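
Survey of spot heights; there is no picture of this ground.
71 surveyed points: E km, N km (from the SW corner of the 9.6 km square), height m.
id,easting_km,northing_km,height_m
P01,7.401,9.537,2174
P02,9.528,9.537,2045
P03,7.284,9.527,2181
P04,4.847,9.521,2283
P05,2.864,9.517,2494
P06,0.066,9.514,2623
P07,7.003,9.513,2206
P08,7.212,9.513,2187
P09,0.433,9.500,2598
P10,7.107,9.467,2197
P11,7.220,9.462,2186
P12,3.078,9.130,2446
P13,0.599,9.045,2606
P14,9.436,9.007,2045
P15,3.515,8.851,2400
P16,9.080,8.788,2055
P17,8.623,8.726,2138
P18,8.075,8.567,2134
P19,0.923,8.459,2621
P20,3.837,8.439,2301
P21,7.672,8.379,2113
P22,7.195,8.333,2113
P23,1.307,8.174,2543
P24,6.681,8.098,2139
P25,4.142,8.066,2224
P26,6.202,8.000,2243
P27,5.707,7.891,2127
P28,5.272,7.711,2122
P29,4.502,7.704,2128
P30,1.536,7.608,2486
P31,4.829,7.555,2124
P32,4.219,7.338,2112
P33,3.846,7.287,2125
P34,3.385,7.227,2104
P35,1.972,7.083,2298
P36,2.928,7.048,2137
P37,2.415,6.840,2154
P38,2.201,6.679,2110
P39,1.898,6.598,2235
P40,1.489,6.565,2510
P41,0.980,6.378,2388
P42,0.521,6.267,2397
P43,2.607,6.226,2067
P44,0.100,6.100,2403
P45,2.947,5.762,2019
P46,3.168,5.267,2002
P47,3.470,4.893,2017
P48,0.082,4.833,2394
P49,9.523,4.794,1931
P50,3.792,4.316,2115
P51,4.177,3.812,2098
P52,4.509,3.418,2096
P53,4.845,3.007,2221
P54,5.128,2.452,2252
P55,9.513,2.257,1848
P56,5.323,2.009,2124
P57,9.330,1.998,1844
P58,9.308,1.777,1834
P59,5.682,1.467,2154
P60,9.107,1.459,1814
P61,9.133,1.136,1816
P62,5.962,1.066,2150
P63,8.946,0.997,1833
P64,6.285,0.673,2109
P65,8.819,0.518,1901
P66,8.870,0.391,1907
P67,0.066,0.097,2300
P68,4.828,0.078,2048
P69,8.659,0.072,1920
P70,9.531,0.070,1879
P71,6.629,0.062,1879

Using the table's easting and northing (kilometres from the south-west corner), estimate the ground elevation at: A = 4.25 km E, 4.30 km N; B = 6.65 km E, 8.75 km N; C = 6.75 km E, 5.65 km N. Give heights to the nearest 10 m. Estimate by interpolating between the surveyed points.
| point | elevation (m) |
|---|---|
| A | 2100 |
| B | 2110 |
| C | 2160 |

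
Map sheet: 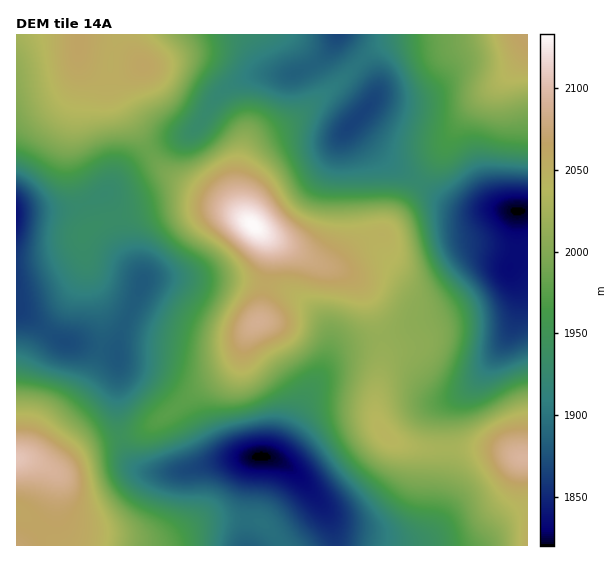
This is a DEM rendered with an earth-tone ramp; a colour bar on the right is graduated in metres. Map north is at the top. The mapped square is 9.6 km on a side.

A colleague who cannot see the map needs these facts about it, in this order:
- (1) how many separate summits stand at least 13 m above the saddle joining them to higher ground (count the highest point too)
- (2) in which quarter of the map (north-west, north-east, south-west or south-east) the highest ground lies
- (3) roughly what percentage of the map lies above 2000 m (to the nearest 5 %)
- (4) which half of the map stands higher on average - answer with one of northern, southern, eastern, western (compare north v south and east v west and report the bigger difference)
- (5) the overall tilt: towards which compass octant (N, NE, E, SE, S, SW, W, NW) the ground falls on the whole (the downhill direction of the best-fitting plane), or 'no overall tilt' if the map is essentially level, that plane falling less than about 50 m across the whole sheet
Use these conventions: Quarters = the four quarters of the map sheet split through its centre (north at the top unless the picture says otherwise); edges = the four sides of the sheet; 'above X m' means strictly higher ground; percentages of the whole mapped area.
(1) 7 summits rise at least 13 m above their surroundings.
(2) The highest point lies in the north-west quarter of the map.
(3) Roughly 35 % of the ground is higher than 2000 m.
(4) On average the western half of the map is the higher ground.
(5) On the whole the map has no overall tilt.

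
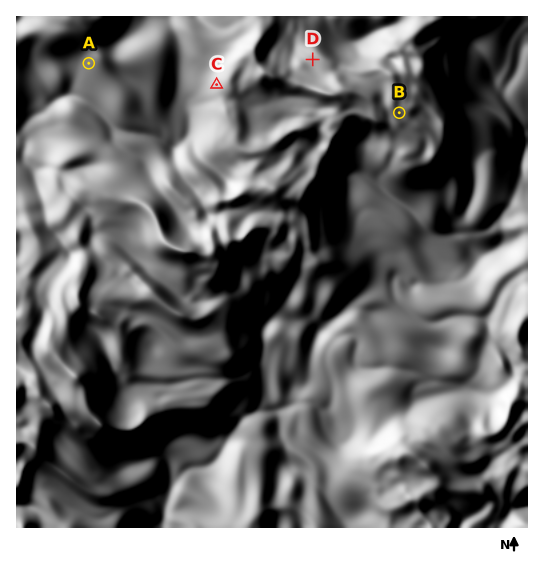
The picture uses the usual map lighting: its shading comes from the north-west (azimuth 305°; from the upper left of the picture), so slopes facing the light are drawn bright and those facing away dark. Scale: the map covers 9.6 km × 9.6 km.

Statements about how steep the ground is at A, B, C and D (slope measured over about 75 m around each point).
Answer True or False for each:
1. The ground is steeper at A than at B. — True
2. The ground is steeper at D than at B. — True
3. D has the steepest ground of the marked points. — False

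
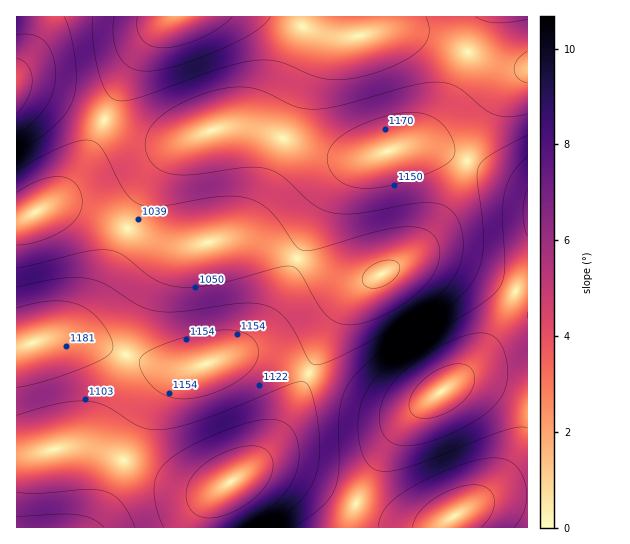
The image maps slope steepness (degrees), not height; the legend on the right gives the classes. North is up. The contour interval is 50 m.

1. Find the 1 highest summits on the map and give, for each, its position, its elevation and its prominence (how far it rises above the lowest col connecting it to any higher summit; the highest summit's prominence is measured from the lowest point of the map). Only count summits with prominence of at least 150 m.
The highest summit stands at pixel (442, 391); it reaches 1320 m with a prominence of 415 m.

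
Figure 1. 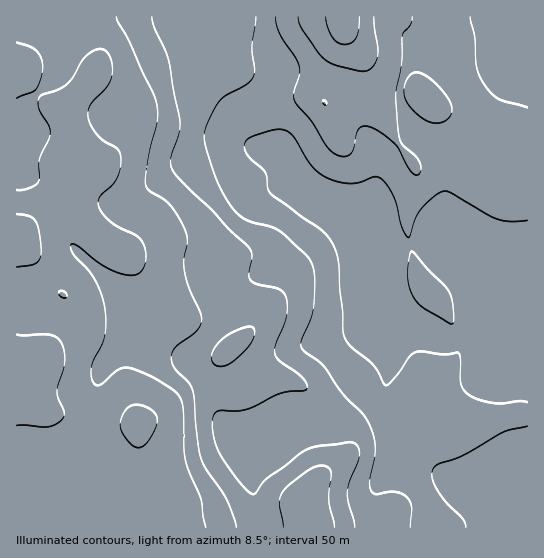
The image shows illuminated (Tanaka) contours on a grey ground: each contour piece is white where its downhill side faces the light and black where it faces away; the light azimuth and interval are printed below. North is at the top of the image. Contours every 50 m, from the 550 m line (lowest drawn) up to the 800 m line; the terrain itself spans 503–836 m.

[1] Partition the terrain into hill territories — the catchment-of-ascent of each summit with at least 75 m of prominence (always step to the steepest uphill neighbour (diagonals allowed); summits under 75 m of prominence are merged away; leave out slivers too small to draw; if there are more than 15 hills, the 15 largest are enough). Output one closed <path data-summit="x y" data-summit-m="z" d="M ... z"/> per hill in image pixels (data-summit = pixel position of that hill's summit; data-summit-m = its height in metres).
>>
<path data-summit="17 235" data-summit-m="836" d="M266 16l-250 1 0 510 246 1-1-10-9-31-1-34-4-11 12 10 16 0 11-7 23-21 14-1 10-4 29-28 20-7 4-4 1 13 9 25 0 32-4 15-16 25-1 37 152 1 1-470-17 19-28 46-32 32-6 31 0 24 7 17-7 6-20 8-31 7-24 1-11-23-21-15-23-12-10-13-17-35-13-8 1-12-4-25 8-36-9-21z"/><path data-summit="345 17" data-summit-m="719" d="M527 16l-260 0 1 22 12 32-8 36 4 25-1 12 13 8 17 35 10 13 23 12 21 15 11 23 39-4 36-12 7-6-7-17 0-24 6-31 32-32 28-46 17-20z"/><path data-summit="302 503" data-summit-m="736" d="M386 380l-4 4-20 7-29 28-10 4-14 1-23 21-11 7-12 1-15-8 3 8 1 34 11 41 112-1 1-37 16-25 4-15 0-32-9-25z"/>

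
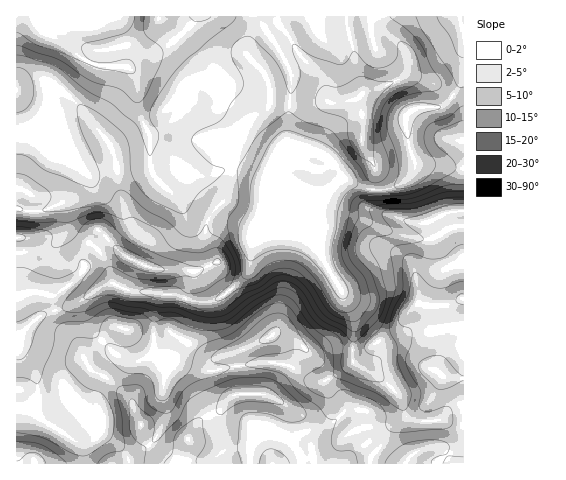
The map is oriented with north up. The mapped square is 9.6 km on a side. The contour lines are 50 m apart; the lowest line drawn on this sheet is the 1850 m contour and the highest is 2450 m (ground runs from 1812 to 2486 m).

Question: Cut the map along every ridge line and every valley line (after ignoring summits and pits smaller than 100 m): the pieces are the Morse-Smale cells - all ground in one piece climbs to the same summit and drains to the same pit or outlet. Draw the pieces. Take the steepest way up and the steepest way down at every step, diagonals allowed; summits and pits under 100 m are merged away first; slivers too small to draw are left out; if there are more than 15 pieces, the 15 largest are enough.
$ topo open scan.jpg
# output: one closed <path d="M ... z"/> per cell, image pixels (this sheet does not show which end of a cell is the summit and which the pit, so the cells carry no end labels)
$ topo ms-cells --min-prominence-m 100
<path d="M277 16l-261 1 1 447 447-1-1-165-17 7-21 0-7-2-9 9-7 15-5 5-33 18-31-2-13 5-8 0-22-16-9-4-7 0-10 7-27 12-20 6-8 0-39-26 13-26 8-22 1-12 25-10-10-16-2-14 4-14 15-17 7-18 2-11-2-28 2-6 16-18 14-8 8-11 17 4 45-3-7-7-4-17-25-26-10-19-7-7z"/><path d="M463 16l-186 1 3 9 7 7 14 23 18 19 5 8 4 14 5 5-45 3-17-4-8 11-14 8-16 18-2 6 2 14-2 25-7 18-15 17-4 14 2 14 10 16-25 10-1 12-8 22-13 24 2 3 37 25 8 0 20-6 27-12 10-7 7 0 9 4 22 16 8 0 13-5 31 2 33-18 5-5 7-15 9-9 7 2 21 0 18-7 0-41-12 1-7-7-17-29 18-9 18-3z"/><path d="M463 211l-17 2-18 9 17 29 10 8 9-3z"/>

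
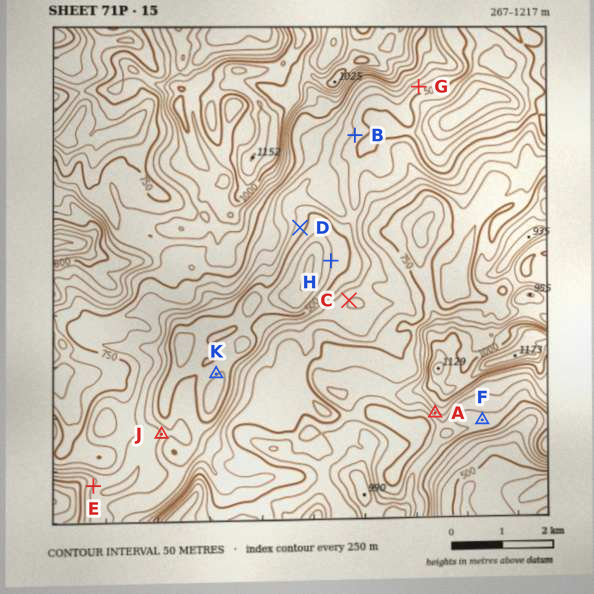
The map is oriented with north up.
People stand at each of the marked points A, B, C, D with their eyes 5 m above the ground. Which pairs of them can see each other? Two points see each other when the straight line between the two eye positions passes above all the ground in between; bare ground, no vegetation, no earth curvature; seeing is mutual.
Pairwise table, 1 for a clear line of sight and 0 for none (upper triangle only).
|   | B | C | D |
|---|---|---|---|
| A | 0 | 0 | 0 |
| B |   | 1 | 0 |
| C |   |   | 1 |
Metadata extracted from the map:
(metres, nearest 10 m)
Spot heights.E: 600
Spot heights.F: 780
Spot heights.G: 550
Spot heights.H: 450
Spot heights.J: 590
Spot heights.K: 460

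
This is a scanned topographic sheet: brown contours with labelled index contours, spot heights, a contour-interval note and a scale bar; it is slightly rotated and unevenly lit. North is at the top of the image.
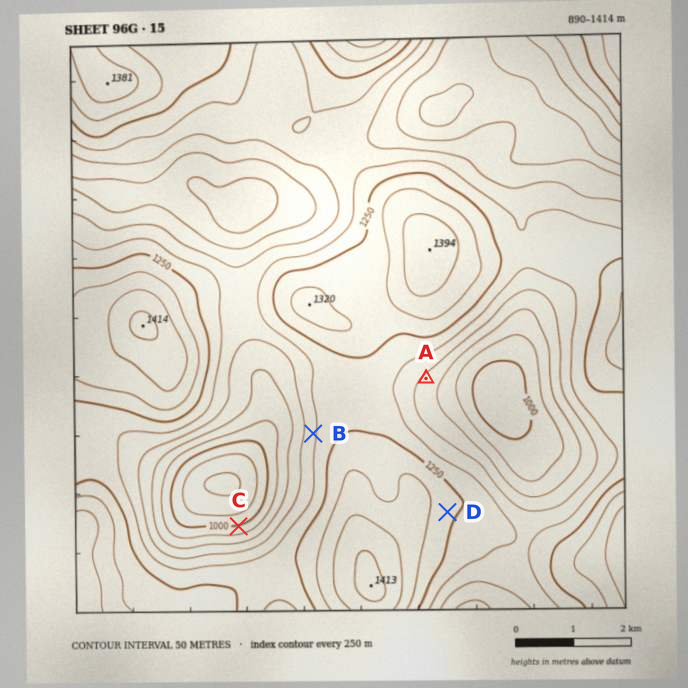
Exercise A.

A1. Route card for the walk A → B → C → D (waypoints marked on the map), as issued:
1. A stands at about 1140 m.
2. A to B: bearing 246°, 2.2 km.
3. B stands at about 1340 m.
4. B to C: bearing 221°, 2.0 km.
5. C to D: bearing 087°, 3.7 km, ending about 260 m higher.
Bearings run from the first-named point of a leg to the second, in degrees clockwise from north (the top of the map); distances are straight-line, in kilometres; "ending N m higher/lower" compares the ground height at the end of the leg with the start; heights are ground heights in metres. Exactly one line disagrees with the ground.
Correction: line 3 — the height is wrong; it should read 1190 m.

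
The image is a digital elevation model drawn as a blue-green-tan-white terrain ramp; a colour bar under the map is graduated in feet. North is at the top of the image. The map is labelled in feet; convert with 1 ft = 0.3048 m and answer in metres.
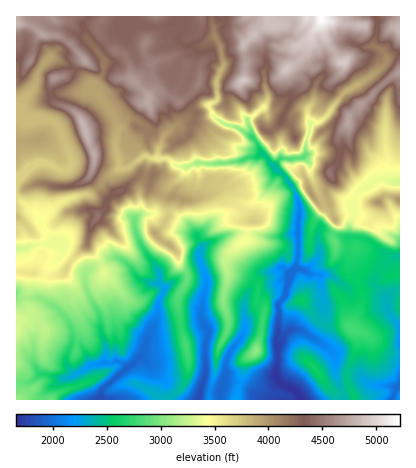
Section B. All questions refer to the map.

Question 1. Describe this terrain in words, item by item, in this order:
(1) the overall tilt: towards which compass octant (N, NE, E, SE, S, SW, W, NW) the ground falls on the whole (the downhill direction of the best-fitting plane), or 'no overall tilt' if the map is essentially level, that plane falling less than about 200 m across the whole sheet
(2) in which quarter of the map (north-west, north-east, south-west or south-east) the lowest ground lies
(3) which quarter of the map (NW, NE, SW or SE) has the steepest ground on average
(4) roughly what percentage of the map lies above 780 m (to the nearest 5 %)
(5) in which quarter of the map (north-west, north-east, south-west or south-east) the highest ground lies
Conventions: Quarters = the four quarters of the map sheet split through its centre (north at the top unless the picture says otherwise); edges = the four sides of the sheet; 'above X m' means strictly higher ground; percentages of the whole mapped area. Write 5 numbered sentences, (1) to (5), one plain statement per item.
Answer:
(1) On the whole the ground falls towards the south.
(2) The lowest point lies in the south-east quarter of the map.
(3) The north-east quarter is the steepest part of the map.
(4) About 75 % of the map lies above 780 m.
(5) The highest point lies in the north-east quarter of the map.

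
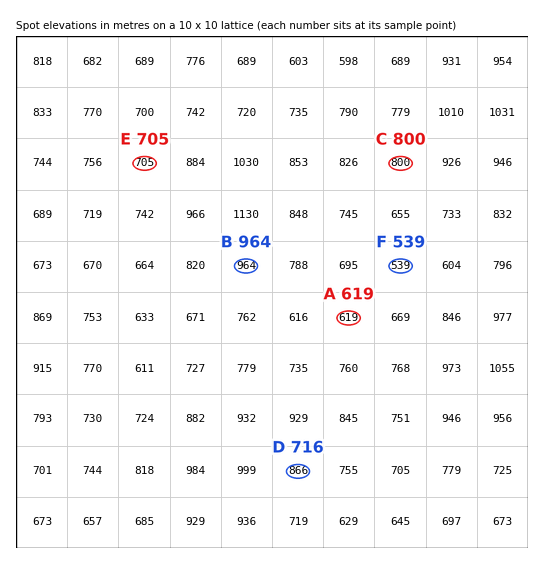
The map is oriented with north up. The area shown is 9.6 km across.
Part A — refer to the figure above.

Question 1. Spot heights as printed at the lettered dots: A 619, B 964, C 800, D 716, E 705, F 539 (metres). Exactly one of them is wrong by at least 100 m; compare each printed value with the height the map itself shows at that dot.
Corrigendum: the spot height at D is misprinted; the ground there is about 866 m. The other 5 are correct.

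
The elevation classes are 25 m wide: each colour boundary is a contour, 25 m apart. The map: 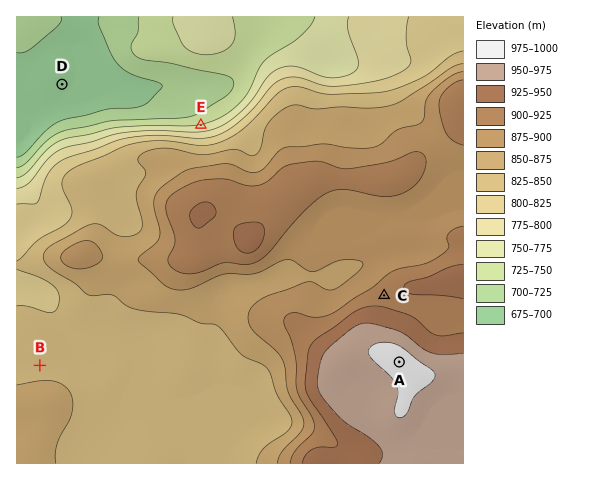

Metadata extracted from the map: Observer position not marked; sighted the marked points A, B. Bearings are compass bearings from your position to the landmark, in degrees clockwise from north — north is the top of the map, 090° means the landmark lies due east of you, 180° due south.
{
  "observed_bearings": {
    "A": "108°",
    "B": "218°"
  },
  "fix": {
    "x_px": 115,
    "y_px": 270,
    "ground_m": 865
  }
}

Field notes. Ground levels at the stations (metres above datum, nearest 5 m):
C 915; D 690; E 750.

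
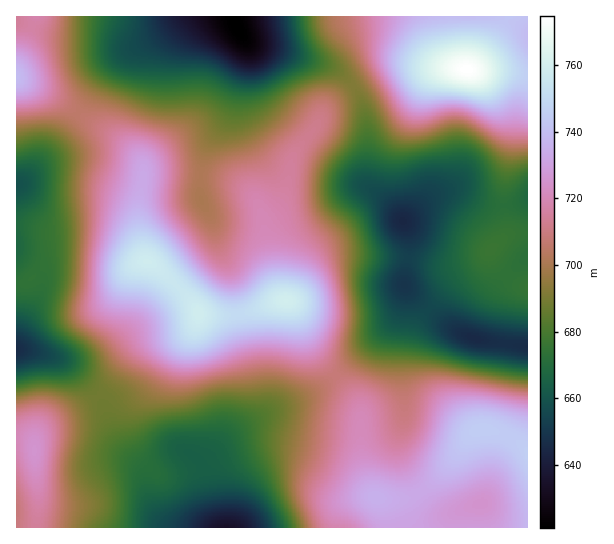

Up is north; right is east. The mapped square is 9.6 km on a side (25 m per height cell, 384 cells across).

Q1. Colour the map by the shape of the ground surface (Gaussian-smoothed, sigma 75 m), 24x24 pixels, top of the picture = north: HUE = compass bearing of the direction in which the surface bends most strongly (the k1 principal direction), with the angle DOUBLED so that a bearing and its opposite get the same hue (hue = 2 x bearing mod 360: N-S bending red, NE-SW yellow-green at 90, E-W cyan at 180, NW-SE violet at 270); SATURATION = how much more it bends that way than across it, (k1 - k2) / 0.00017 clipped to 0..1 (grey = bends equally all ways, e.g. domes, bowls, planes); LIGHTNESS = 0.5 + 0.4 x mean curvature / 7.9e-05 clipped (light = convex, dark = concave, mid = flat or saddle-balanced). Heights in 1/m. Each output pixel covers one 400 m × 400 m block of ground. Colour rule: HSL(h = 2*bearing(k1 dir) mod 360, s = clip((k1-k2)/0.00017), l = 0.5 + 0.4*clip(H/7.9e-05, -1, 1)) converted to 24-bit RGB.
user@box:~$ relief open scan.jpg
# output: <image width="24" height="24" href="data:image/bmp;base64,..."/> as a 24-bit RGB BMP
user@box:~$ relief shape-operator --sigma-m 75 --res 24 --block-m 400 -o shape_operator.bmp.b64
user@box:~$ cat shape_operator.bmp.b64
<image width="24" height="24" href="data:image/bmp;base64,Qk32BgAAAAAAADYAAAAoAAAAGAAAABgAAAABABgAAAAAAMAGAAATCwAAEwsAAAAAAAAAAAAAz5hl3dyMXlCZknKwlbyYUVCHdT9hn4tKhzs4VjpRL05NLi9HVDxlk9d85OKxdVWvfsKDdqJ5c5RrbIZaVHpQaXlfakpxl2Jh1c1wzu+iNWOie3OsvJ6deCyOp1akoYWxnGG/g2O9PUSkIj+MU6TPwu3WqLrJpI3Iu8fNjJTDonK+sV56gYdOR2M+PkNQkodm2OSj1vKXKENSVHRUqHpfbDeChrS5hXq4hGa2jWe/c0rCNVKrR9CxgMZ/jHhvj6Z5l76JY2Kdmzev1W6kvomWZmWHO1ZraJ52z+ay79u0ND5qR3Jug1FJf4BNTJ1AYURFe2ZXa1t1bVWOY3KmZLeXc45nh4Zqr7hqlb1QRGplPTJ7yHWk1pahr3evTnGna8GwudrK7NbQdk/EUjqYoFGas3xqfF80QkUjU34wRGpNSnNlWaKGdJKTf2+Gjoh9uLN9s792R3h0Hy1Lll5v0q2rvKLJiazRgrrS08Pp79znzErlgTGhi1yewm+m0l+upXSXU6BTPFZJS3Y9LoEsQmQ8WHpTeJF5trecx8etWlSbHydpWbafrtjJztvsxtb0mafwt4WB2Zq0/wTx8SOqiT9HeU86qTIx0HM/nopEPlhFS5lQTXlPQVY3RIgnJ540c8+GqcnKhU3KJkral+7stPbxseHularWbHDMXWcLOSEBLwYErwsA2i44pUxopkR21JuAvKyDUaiQSpJxWFNhXm9ZfMNVCPU7B/9qRau3aF3Adb/bhe7LY9efgmw5dkofRToRMycKOQwCKhkJWIoUeMZZeI3Hj3ng79nv7N/pkIPHdFKYV1Z3YY59p9mIZu9YAqYgCzcjNGQ4lqEscIgIMyQAMx0AMyMAMyYAQGmRPyfw2br2w9nkX8RkNnNIQGRVvrmE6dvTmn7gqnXxoXTaiZi7wOa7uuC1XsOmEU1aHURCnXE8mjwWOgoNbC8hlIJDmGtST7LDA2SYcGDT9bTU4IeGUn1oPIZuWtx40fXebZn/lFL/5q7629ny3+vs2unhepm+Hx2HJDJpfDt30ClknUi1jZG/m6TLio7Or4zBGT5mHCxGzFRv9tbVspjIY9XKov3OivS6IhVLLRU2v86WzeTc58zS5q6plzBKKBchGyIlMSJDqYR8fXmhi6eHcKqQcZmwrFtbRjaEECFUdK+h7ejd7t3t0fHroey8aj19KgYtO285V9Yeq7UswZMs7GI70TmBYlfQEC/pEUXHjYi6onCssKCbk6aDVYNbhphqVU+OFidVTbRVqdJ30N+lwuSvrJ96Wx5iNhVQq4ZklrdDjJo/jbhKv5yMybfNZZS4JBx/Rih1ell3oYWMoaiatY+ilICjf4y7iTakNDBtTbVLkstl0upwwuo+Z1Y3ShVGQyRJr65aqrt/maF4d+BjO8aUv4asyih2IxAhKjopS4lieZ+DoYJ8pZdqgKR3ZEFUfjCCdF6hgbqKi7F24s1x6tJQSE4xKBg/VkmIlceakrORtIx22vJ4HFodLCcXhwwrjy5iRY1yQIpdQnhCg0tL2JVCdaouFDYXMl1ZY5iEkLOIlnJ22cGQ5ty9VEysEiiKYJzGocS7qWecwHlr+dORYEApFh0dTSoyrINIY4k8PVo0RW45PixE8pM61K0ZLGxXFjksQ3wsZJk3WJtayurJ5NjTqVK+JkuCQq+rf3KbsVO3y5Wp9peU1lJzKVF8HSGB2UZSt4MoLWwhL1gsIRIb+MkH3Y1IeUxXJ2FgN9CPZNW7d+nFlOGxvHyv3VXCglipOoBvSm1qX2WEsniY65Gt8tPaT13MCgBS6jKU8q+hd7RTFREiPxo7pfaRgHnMabFmNezUM/ndXNrLf9Oua6aDbVZ2rF+gypW9ZHG2PGi+SEm1mWKpyp6p8ODbsEHVFgAzuyx9+9fH4VheHQ0mINxol/+mKFSl1uz1lOXxNNXoSeLXa7fBmlCeglCAdm6Dr56Shb25G4LiNx/ZmILOx8Da67/IwQCTKQAzqVxw8OXb+rP5s5f/zv32lurWE3C3x8bdq4WvRohNKnEjJikXUD0lcYFIVI1oi7aIm8aUHi1LIhIlgW8pbjwIcSgAXAQiSBuzveztzeDoycXy0tb52uHxta/pPGbi2FVOy1Y3npRfaGJLLy06SXY/TJ5ESIpEY6ovlX4nJwwaIxIQWTUVeRQM1rVAQqy0M9Hbf9CtlMOqisvGosHH0LG0yF2ZiUNsxk4a5dFcb6dlckqCUUx9X6Z1U51vX39glJNSbjM1QRZLTEN1U0WIp3e64erUYoOtUpl9QqxGdL9Nb51Bao46nmI3sx8toD1B"/>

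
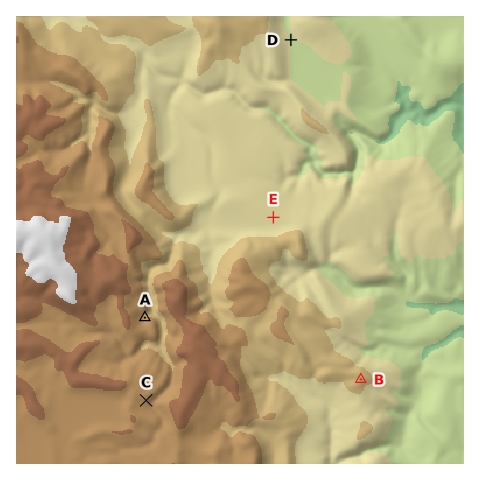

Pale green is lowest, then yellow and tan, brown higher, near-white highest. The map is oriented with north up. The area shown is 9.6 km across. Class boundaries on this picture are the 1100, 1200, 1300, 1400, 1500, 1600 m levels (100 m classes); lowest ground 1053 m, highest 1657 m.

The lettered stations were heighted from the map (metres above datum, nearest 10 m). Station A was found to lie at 1400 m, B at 1330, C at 1460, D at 1200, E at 1270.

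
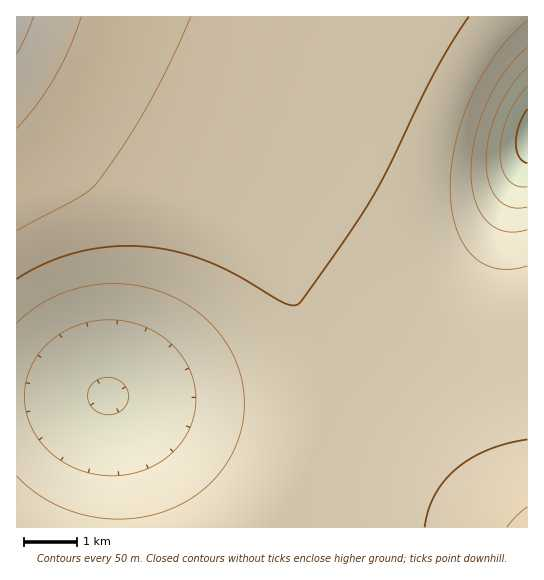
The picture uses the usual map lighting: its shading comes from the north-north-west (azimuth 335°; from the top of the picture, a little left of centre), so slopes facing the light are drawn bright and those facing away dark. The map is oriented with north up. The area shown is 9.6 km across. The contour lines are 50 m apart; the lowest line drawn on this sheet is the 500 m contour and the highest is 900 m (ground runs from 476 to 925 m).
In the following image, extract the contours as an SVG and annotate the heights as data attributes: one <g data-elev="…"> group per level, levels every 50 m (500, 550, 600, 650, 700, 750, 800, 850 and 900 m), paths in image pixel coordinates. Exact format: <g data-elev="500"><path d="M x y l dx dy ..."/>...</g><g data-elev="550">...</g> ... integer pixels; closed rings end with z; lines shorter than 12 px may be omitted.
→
<g data-elev="500"><path d="M527 163l-5-2-3-4-3-14 3-17 8-17"/></g><g data-elev="550"><path d="M527 187l-10-1-10-7-5-12-2-14 2-18 6-18 9-17 10-14"/></g><g data-elev="600"><path d="M103 414l-7-3-5-5-3-7 0-8 4-6 6-5 8-3 8 1 7 3 5 6 2 7 0 7-3 6-6 5-8 3z"/><path d="M527 207l-8 1-8-1-6-2-7-6-5-7-4-9-3-22 3-26 9-25 13-24 16-19"/></g><g data-elev="650"><path d="M103 475l-16-3-16-5-14-9-12-11-10-13-6-13-4-15 0-16 3-15 6-14 9-13 12-11 14-8 16-6 16-3 17 0 16 3 16 6 14 9 12 11 9 12 7 14 3 15 1 16-3 15-7 14-9 12-11 11-13 8-16 6-16 3z"/><path d="M527 230l-10 2-11 0-11-4-8-6-7-9-5-12-3-14-1-16 4-33 12-35 18-32 22-24"/></g><g data-elev="700"><path d="M17 323l14-13 16-10 18-8 18-5 19-3 20 0 19 2 19 5 18 8 16 10 15 12 12 14 10 16 7 16 5 18 1 18-1 19-5 17-7 18-10 14-12 14-15 12-16 9-17 7-19 4-20 2-20-1-19-3-18-6-18-9-16-10-14-14"/><path d="M527 266l-16 3-14-1-14-4-12-10-9-12-7-16-4-19-1-20 2-22 4-23 7-24 9-23 12-22 13-20 14-17 16-15"/></g><g data-elev="750"><path d="M527 439l-21 5-19 6-16 8-15 11-12 12-9 14-7 16-3 16"/><path d="M17 279l29-16 32-11 33-5 35 0 29 4 30 9 30 14 48 29 8 2 7-1 41-56 32-49 18-32 45-94 35-56"/></g><g data-elev="800"><path d="M527 507l-11 10-9 10"/><path d="M17 231l61-33 12-8 7-7 25-36 25-40 22-42 22-48"/></g><g data-elev="850"><path d="M17 128l20-23 17-27 15-29 12-32"/></g><g data-elev="900"><path d="M17 54l9-19 7-18"/></g>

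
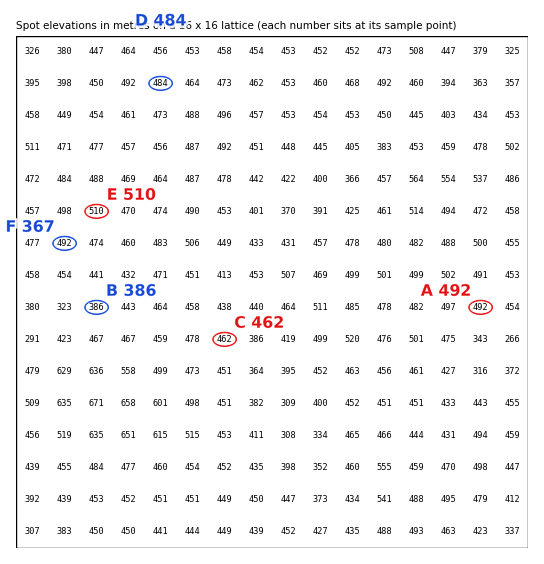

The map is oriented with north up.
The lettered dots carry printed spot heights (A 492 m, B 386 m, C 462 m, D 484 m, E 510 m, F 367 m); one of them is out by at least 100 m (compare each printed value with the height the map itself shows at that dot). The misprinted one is F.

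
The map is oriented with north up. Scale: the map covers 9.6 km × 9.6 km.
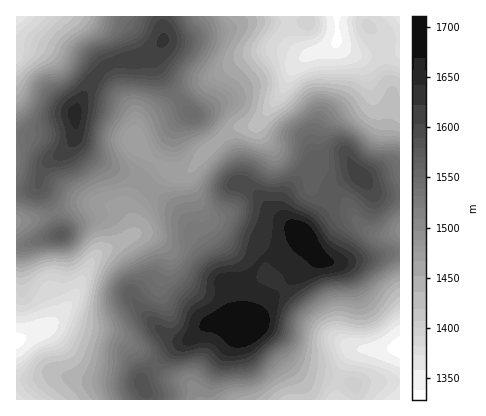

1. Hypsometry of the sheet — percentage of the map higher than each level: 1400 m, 86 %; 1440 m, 76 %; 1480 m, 63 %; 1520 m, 48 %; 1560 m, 31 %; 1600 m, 16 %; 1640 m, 7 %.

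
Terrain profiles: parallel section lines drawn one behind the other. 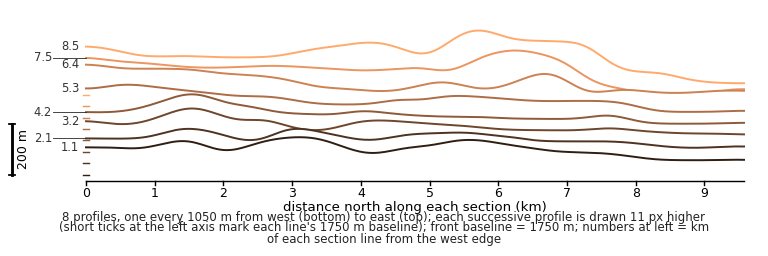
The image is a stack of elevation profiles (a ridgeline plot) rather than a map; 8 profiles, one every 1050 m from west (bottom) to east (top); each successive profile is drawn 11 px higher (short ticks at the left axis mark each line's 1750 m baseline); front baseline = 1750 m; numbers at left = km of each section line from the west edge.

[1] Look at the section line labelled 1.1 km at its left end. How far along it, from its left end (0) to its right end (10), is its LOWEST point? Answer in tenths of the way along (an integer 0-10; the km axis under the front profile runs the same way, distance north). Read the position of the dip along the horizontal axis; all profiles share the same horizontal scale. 9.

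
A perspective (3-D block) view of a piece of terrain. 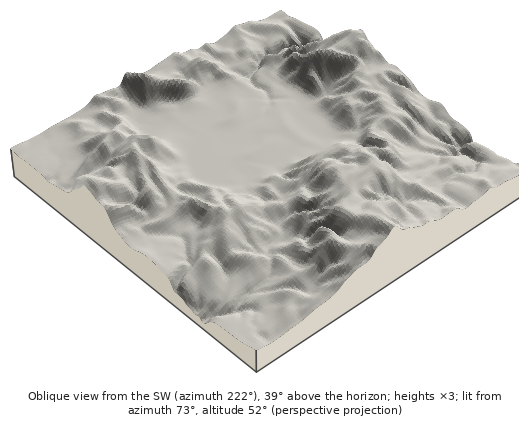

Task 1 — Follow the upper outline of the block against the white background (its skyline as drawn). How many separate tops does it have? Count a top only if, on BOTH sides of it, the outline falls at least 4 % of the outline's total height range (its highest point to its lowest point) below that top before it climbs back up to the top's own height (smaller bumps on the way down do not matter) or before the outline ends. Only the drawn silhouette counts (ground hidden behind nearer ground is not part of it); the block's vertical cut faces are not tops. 2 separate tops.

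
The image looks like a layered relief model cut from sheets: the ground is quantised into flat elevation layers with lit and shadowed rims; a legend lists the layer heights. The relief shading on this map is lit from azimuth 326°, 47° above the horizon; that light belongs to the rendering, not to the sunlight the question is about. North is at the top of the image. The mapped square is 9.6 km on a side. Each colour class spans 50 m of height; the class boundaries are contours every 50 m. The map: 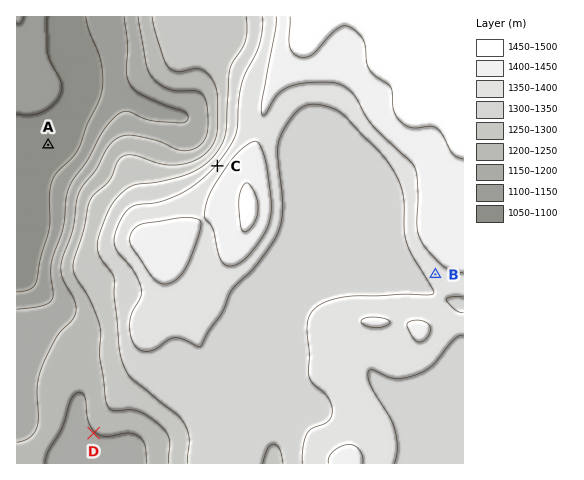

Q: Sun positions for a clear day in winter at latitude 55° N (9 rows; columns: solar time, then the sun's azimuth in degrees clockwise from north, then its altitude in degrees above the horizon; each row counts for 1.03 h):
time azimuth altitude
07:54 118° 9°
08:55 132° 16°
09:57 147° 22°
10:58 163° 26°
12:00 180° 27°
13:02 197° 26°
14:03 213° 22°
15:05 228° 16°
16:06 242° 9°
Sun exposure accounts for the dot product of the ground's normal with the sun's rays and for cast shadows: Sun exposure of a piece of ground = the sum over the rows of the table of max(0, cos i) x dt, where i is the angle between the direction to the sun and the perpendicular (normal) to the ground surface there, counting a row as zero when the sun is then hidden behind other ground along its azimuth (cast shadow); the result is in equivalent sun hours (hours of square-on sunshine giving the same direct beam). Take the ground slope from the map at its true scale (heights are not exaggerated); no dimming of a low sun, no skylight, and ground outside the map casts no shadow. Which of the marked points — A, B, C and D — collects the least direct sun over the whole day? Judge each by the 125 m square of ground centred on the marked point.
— C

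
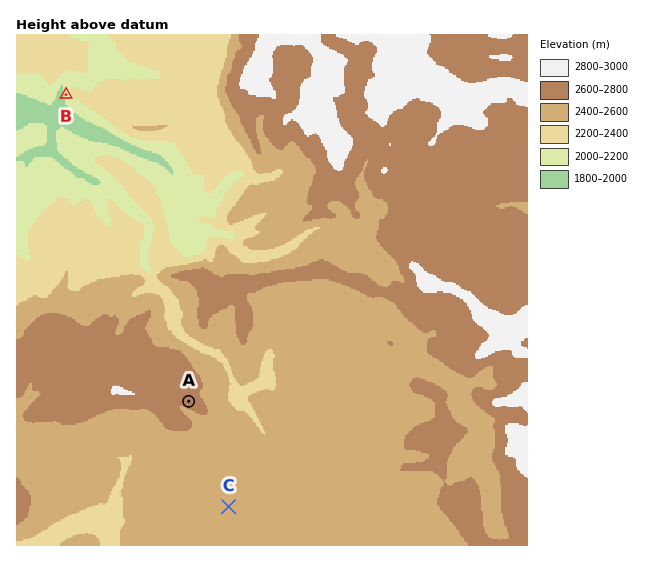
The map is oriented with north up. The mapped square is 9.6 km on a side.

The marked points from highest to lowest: A C B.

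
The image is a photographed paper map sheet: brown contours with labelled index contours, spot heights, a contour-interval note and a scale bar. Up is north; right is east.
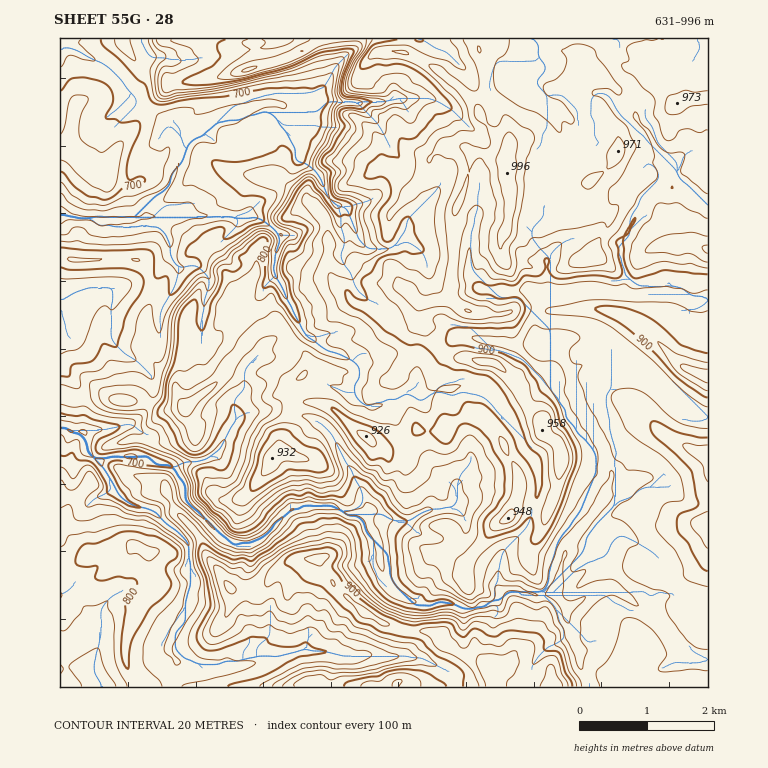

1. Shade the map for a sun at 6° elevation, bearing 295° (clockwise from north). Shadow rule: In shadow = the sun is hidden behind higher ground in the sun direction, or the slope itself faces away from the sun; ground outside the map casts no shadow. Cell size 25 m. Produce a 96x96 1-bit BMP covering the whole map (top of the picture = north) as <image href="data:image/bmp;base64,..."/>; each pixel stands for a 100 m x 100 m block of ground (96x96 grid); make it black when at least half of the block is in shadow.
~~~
<image width="96" height="96" href="data:image/bmp;base64,Qk2+BAAAAAAAAD4AAAAoAAAAYAAAAGAAAAABAAEAAAAAAIAEAAATCwAAEwsAAAIAAAAAAAAA////AAAAAAAAAAAAAAAAAAA/AAAAAAAAAAAAAAA+AAAAAAAAAAAAAAB+AAAAAAAAAAAAAAR8AAAAMAAAAAAAAAY8AAAAMAHwAAAAAAM4AAAAOAH4AAAAAAH4AAAAHAH4AAAAYABwAAAAHoD4GAAAcAAwAAAAH8ByGAAAMADwAAAAD+ByGAAAAADwAAAAD/ByGAAAAADgAAAAB/AyAAPhh8AAAAAAA/ABAA/xh8BMAAAAAfAAAB/gB+HmAAAAAPAAAH/AB/HgAAAAAHAAAH/AB4PgAAAAAfAAAP+AA4PgAAAAAfAAAf+AA4PwAAAAAHAAAP+AA8P4AAAAAGAAAH8AAcP8AAAAAAOeAD8AAfH8AAAAAAc/gB4AAP3+AAAAAA4/4BwAAHz/AAAAAAw/+AQAADz/AAAAABgf//wcABz/gAAAADAf//4OAAx/gAAYAHAP//8GAA5/wAAPwGAP//8AAA4/4AAHgOAH//4AAAY/8AAHAMAD//yAAAY/4AAGAIAB+fhAAAQ/4AAEAAAAwfJAAAAf4AAAEAcAAeIAAAAfwAAT+A+AAcAAOAAfgAAw+A+AAcAAODA/gACQAA/AAYAAODA/AAAAAAfAAAAAMAA/AAAQAAfAAAAAAAD+AAAAIAvgAAAAAAD8AAAA+B/gAAAAAAD4AAAAeB/gAAAAAABwAAAAAAfgAAAAAABAAAAAAAPwAAAAAAIAAAAAAAHwAAAAAAeAAAAAAADwDAAAAAcAAAAAAABwAAAAAAYAAAAAAABwAAAAAAQAAAAAAAAwAAAAAAAAAAAAAAAAAAAAAAAAAAAAAAAAAAAAAAAAAAAAAAAAAAAAAB+AAAAAAAAAEAAAwP/AAAAAAAgAMAAAD//AAAAAAAgAcAAAB/8AAAAAAAwAYAABAB4AAAAAAAwAYAAAAAwAAAAAAAwAwAAACAgAAAAAAAQEwAAAPg/gAAAAAIQHgAAAPt//gAAAAIAHgAAAPF+/8AAAAAAHgAAAOB8fs4AABgADgAAAGD+DcYAAAwADgAAAGD+AcAAAAwADgEAAGD+AcAAAAQADgEBgGD+A8AAAAAABgMBwGD6A8AAAAAAAAMBwGDwAeAAAAAAAQMBwABwAOAAAAAAAAcBwGB4APAAD/AAQAcAwHB4AHgAD/AAQAYAYHB4ADgAB/gAAA2AADB4ABwAB/wAAByAACB4BB4AA54AABgAAAB4BgYAA4YAAAAAAAB4AIEAA4YAAAAAAAB4APAAAcMAAAAAAAB4APgAAeEAAAAAAABwAHAAAeEAAAAAAABAAGAAAOAAAAAAAAAAAAAAAHAAAAAAAAAAAAAAADAAAAAAAAAAAAAAAAAAAAAAAAAAAAAAAAAf/4AAAAAAAAAAAAP///wAAAAAAAAgAAf///5/AAAAAAAAAAf///5/gAAAACAAAAP///4HAAAAAAAAAAAP//4CAAAAAAAAAAAA//8AAAAAAAAAAAAAH/8MAAAAAAAAAAAAAf+PgAAAAAAAAAAAAH+AAAQAAAAAAAAAAB/AAAAAAAAAAAAAAACAAAAAAAAA="/>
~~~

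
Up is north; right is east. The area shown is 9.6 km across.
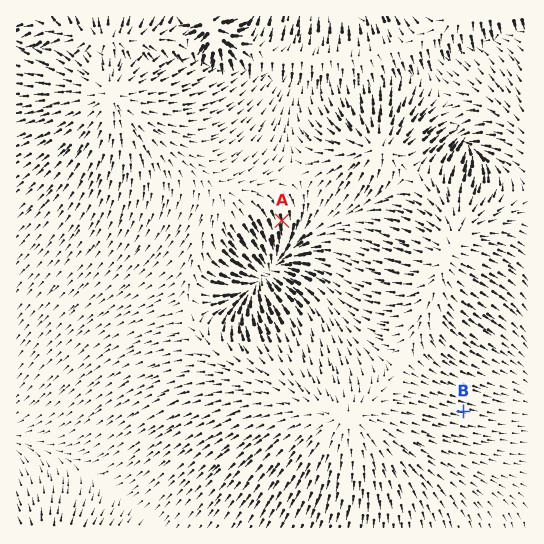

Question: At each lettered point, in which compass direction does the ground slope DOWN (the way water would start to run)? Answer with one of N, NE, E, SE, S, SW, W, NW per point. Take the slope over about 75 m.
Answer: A S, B E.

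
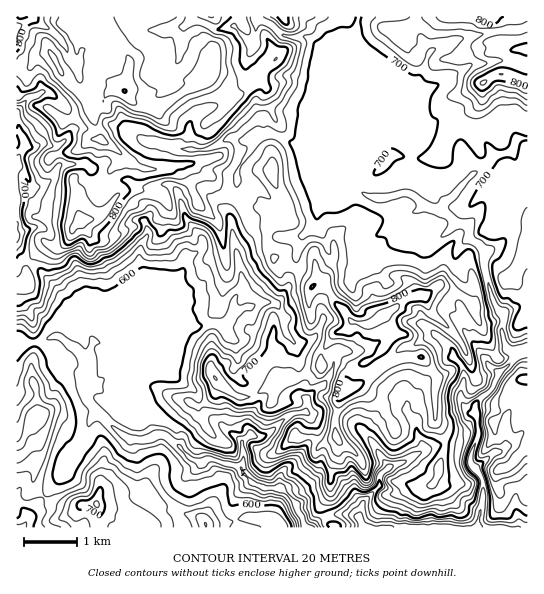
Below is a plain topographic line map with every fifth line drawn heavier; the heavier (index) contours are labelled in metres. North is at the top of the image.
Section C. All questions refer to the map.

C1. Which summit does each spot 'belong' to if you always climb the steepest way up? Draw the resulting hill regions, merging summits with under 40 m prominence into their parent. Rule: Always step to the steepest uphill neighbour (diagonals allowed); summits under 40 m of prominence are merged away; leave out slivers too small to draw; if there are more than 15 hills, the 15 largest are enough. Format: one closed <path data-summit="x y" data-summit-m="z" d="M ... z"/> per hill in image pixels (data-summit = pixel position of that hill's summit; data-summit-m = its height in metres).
<path data-summit="125 91" data-summit-m="901" d="M255 16l-239 1 0 325 7 2 14-1 21-7 16 11 6 6 5 13-2 15 4 10 0 8 12 16 27 22 19 3 12-5 6 0 14 9 16 16 10 3 8-4 14 5 10 1 6 4 10 14 12 5 16 0 1-11 3-6 17-16 8-12 3-25-6-7 2-12-6-4 2-14-4-8 0-12-4-18-10-12-1-13-5-11-6-4-15 0-7 4-18 4 2-13 8-9-2-18-12-56 10-20-2-24 19-33 7-3 12 0 23 10 15 0 10 15 8 4 11 0 9 7 16-21 5-16 17-5 6-22-6-3-43 0-9-4-6-15-2-31-19-15-25-3-15-12-12-4z"/><path data-summit="385 315" data-summit-m="827" d="M275 135l-17 1-21 35 2 24-10 20 12 56 2 18-8 9-2 13 18-4 7-4 17 1 9 14 1 13 10 12 4 18 0 12 4 8-2 14 6 4-2 12 6 7-2 21-9 16-17 16-3 6 0 10 16 16 9 24 8 1 5-7 15-6 20 0 5 2 5-14 17-18 0-10 10-8 13-4 22-14 17-5 8 0 12 1 11 6 6-16-4-29 17-17 7-15-11-9 0-6 5-4 15-6-7-18 3-16-11-13-8-28 0-21-8-10-8-5-2-13-12-1-10 11-15 9-19-7-6-4-5-14 9-6 6-1 9-7-10-9-5-3-8 0-23 6-13-4-12-12-2-12-5-4-4-3-11 0-8-4-10-15-15 0z"/><path data-summit="483 82" data-summit-m="823" d="M527 16l-168 0-14 57-10 24 2 3 9 4 43 0 6 3-6 22-17 5-5 16-16 21 1 10 13 14 13 4 31-6 18 14 14 2 16 15 11 2 1 12 8 5 8 10-1 14 5 23 6 15 9 10-3 15 3 12 6 9 7 2 11-4z"/><path data-summit="97 505" data-summit-m="724" d="M98 413l-9 9-2 12-8 11-3 10-11 16-29 35-13 21 158 1 0-5-6-13 10-20 2-13 14-14-12-6-12-13-14-9-6 0-12 5-16-1z"/><path data-summit="38 414" data-summit-m="695" d="M58 336l-21 7-21 0 1 185 7-2 16-25 25-30 11-16 3-10 8-11 2-12 8-9-10-14 0-8-4-10 2-15-5-13z"/><path data-summit="527 379" data-summit-m="708" d="M527 349l-8 3-8 11-12 10-7 16-17 17 4 29-8 20 0 8 12 18 0 22-6 19 1 6 50-1z"/><path data-summit="206 525" data-summit-m="681" d="M211 459l-9 4-15 14-2 13-10 20 7 18 57-1-7-18 1-8 18-20-12-14z"/><path data-summit="283 17" data-summit-m="814" d="M343 16l-86 0-1 2 14 6 15 12 22 1 19 14 3 3 2 31 4 11 10-23 4-23-5-13z"/>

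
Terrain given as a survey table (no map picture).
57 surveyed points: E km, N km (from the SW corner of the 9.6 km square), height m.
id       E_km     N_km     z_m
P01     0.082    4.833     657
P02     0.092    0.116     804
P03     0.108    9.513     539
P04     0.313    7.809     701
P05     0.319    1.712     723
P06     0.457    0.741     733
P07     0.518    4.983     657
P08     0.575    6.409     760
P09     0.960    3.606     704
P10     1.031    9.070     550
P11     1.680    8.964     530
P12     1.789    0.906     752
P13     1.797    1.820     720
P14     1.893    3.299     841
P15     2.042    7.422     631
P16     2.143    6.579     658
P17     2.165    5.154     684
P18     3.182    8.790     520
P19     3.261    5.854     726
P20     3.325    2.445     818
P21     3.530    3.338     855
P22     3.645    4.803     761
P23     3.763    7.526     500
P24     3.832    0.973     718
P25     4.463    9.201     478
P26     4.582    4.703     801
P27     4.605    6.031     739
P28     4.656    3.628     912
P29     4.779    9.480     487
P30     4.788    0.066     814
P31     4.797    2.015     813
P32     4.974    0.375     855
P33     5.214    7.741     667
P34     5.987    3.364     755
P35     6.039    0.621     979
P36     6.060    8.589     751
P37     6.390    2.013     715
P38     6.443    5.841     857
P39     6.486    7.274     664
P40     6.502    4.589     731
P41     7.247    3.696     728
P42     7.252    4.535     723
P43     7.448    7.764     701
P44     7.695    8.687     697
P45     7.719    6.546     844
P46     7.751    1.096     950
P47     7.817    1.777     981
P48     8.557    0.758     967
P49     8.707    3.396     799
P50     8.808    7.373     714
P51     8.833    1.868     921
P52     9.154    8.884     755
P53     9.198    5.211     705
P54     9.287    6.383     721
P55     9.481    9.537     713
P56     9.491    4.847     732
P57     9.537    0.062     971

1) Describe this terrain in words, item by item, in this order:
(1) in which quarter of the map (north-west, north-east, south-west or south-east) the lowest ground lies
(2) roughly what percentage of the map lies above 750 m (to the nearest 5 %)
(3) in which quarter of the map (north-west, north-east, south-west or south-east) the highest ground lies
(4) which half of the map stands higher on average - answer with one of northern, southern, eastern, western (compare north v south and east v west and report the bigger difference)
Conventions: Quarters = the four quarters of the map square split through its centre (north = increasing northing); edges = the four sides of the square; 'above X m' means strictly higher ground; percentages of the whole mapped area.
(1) Look to the north-west quarter for the lowest ground.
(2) Roughly 40 % of the ground is higher than 750 m.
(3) The highest point lies in the south-east quarter of the map.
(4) Taken as a whole, the southern half is higher than the northern.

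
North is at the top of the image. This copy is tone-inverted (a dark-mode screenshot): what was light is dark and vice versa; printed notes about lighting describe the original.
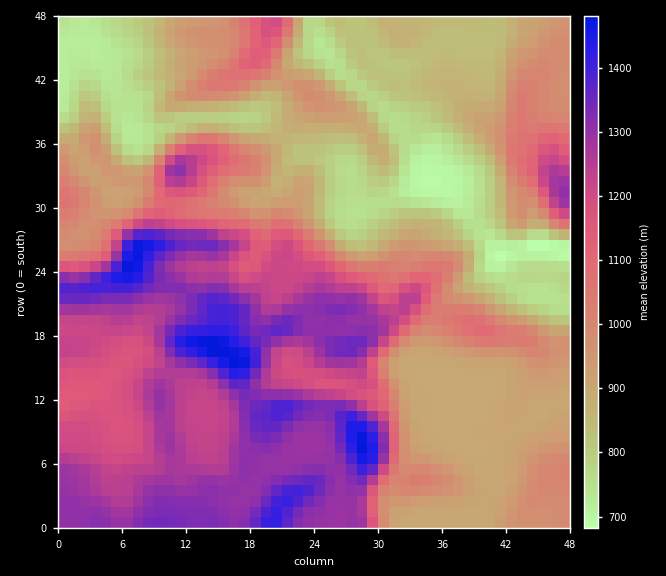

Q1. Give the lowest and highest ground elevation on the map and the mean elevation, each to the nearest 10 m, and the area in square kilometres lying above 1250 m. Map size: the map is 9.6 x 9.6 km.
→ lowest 670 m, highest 1490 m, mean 1040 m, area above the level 21.5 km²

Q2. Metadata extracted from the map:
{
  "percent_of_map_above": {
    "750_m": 94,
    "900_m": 70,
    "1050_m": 44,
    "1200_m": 32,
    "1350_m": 6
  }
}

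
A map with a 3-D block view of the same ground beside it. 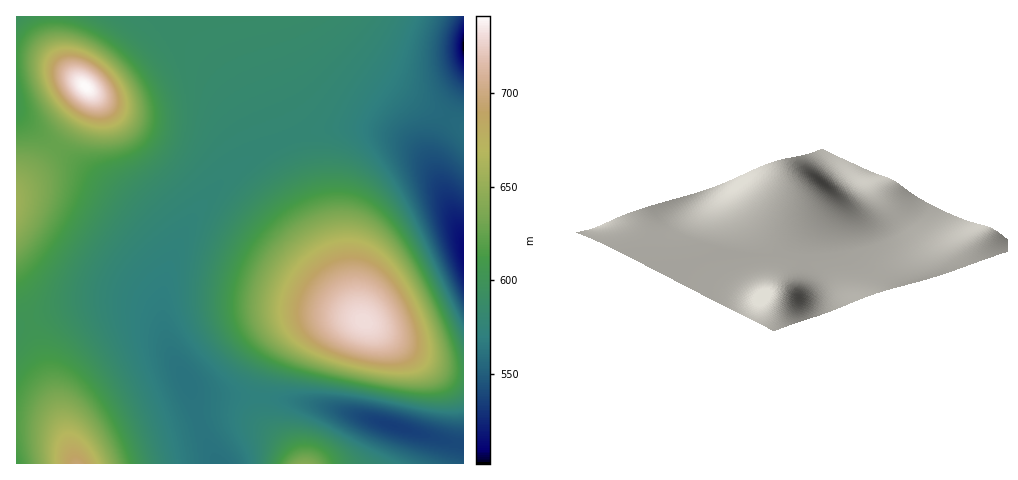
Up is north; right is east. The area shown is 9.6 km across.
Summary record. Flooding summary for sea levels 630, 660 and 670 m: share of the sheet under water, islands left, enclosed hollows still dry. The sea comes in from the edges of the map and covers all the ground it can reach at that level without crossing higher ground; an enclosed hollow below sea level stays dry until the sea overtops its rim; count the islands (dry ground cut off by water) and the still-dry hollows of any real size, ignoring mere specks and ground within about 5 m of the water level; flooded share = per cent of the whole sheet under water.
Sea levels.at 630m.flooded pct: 78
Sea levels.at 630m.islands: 2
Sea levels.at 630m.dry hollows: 0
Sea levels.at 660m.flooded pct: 88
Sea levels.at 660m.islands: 2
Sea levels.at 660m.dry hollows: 0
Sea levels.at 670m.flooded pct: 90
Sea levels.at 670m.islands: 2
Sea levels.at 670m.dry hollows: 0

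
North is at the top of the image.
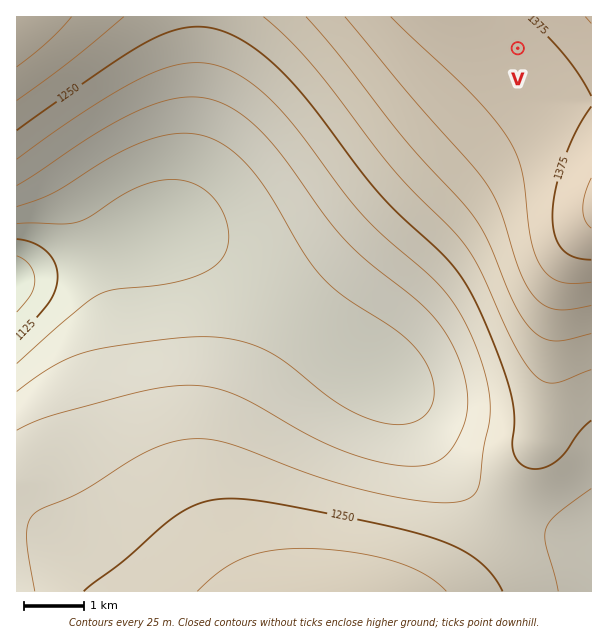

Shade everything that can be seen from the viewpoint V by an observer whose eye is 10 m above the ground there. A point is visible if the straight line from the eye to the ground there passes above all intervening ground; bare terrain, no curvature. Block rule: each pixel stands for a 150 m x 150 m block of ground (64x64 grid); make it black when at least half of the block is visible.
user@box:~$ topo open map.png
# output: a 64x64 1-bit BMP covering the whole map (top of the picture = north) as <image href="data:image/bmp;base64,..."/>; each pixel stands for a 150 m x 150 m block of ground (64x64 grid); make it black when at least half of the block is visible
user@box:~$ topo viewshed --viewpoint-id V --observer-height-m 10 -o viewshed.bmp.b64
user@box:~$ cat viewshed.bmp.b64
<image width="64" height="64" href="data:image/bmp;base64,Qk0+AgAAAAAAAD4AAAAoAAAAQAAAAEAAAAABAAEAAAAAAAACAAATCwAAEwsAAAIAAAAAAAAA////AAAAAAAH///////8AA////////wAD////////AAf///////4AD////////gAP///////8AB////////gAP///////8AA////////AAD///////wAAP//////8AAA///////AAAD//////gAAAP/////4AAAA//////AAAAD/////wAAAAP////8AAAAA/////gAAAAD////8AAAAAP////AAAAAA////4AAAAAD////AAAAAAP///wAAAAAA///+AAAAAAD///AAAAAAAP//wAAAAAAAf/wAAAAAAAAfwAAAAAAAAAAAAAAAAAAAAAAAAAAAAAAAAAAAAAAAAAAAAAAAAAAAAAAAAAAAAAAAAAAAAAAAAAAAAAAAAAAAAAAAAAAAAAAAAAAAAAAAAAAAAAAAAAAAAAAAAAAAAAAAAAAAAAAAYAAAAAAAAAD4AAAAAAAAAfwAAAAAAAAB/wAAAAAAAAH/AAAAAAAAAf+AAAAAAAAB/8AAAAAAAAH/wAAAAAAAAf/gAAAAAAAB//AAAAAAAAP/8AAAAAAAA//4AAAAAAAH//wAAAAAAA///AAAAAAAD//+AAAAAAAf//4AAAAAAD///wAAAAAAf///gAAAAAD///+AAAAAAP///8AAAAAB////wAAAAAP////gAAAAA////+AAAAAH////4AAAAA///w=="/>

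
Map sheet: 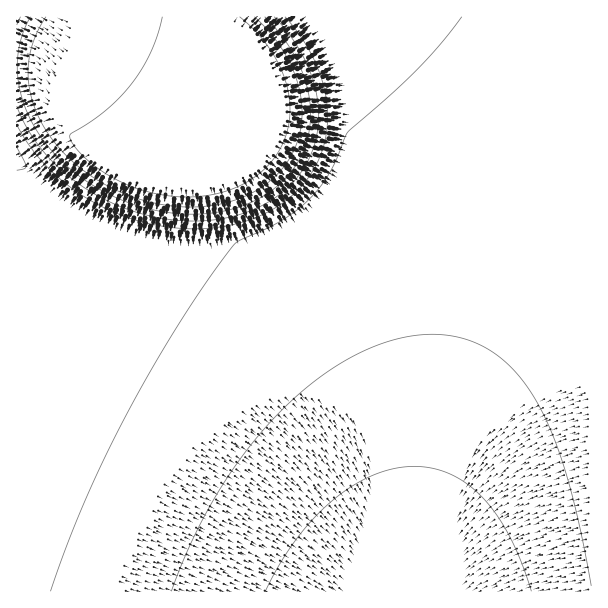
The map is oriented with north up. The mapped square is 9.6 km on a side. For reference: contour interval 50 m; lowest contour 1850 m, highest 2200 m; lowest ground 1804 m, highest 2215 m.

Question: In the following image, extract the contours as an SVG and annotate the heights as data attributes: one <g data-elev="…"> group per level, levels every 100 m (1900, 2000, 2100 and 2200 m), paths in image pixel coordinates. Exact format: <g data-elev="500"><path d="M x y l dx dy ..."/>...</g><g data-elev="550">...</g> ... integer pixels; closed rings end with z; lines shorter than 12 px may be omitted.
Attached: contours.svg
<g data-elev="1900"><path d="M171 591l22-52 26-49 30-43 35-39 36-31 37-23 20-9 18-5 18-4 18-2 15 1 15 3 13 4 14 7 24 19 20 25 17 34 15 41 14 53 13 65"/></g><g data-elev="2000"><path d="M17 125l18 28 24 25 30 21 33 16 34 10 36 4 33-3 32-9 26-14 21-20 15-24 8-27 0-30-8-30-14-28-20-27"/></g><g data-elev="2100"><path d="M30 17l-7 15-4 16-2 17 1 16 4 18 7 17 9 16 10 15 13 14 16 13 17 12 19 10 19 8 20 6 21 3 19 1 20-1 18-3 17-6 16-8 13-9 12-12 10-13 7-15 4-15 2-16-1-17-5-18-6-16-9-18-12-15-13-15"/></g><g data-elev="2200"><path d="M162 17l-4 18-7 16-8 17-11 15-24 25-16 13-21 13-1 3 5 10 11 12 16 12 16 9 32 12 18 4 20 1 18-1 16-4 17-6 13-7 12-9 9-11 8-12 6-14 3-16 0-14-3-17-5-14-7-15-9-14-12-14-14-12"/></g>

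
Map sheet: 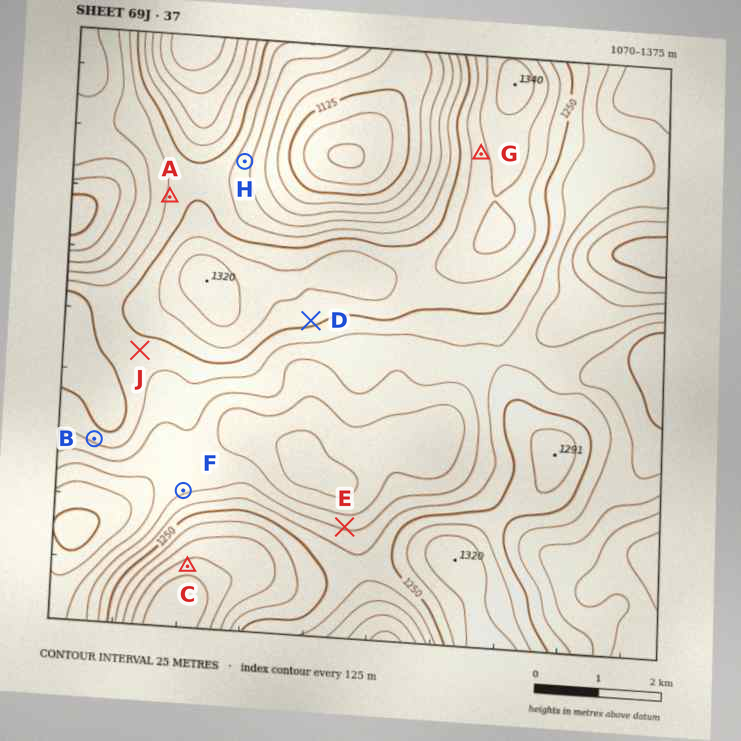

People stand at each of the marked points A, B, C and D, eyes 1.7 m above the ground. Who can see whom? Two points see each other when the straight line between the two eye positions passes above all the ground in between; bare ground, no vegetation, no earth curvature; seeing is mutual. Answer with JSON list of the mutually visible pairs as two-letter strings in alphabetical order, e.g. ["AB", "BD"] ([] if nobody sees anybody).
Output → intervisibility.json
["BC", "CD"]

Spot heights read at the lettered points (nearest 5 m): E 1195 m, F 1195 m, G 1290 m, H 1210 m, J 1240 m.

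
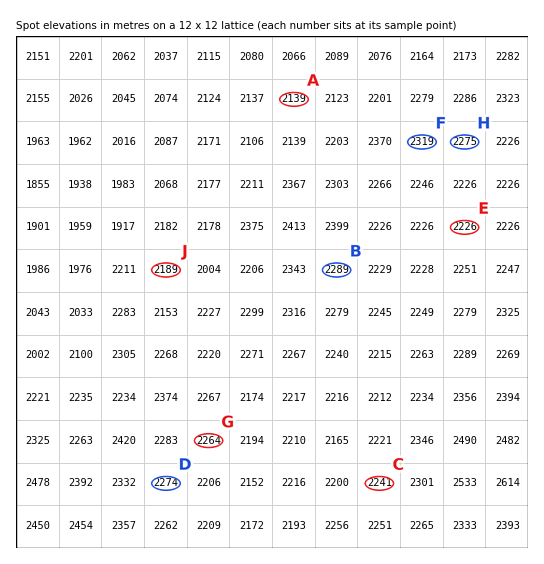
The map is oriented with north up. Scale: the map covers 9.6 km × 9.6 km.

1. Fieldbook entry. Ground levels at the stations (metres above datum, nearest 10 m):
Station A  2140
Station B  2290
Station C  2240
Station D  2270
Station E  2230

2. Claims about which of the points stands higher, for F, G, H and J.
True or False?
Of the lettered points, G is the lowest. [False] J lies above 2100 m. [True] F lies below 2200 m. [False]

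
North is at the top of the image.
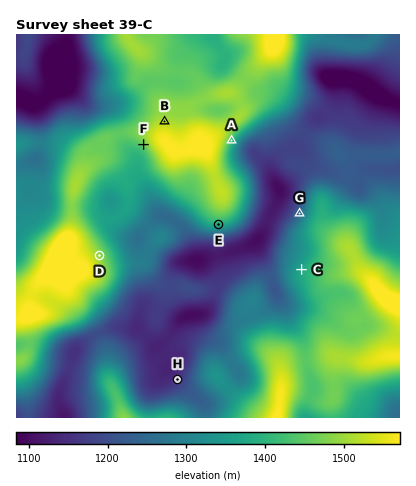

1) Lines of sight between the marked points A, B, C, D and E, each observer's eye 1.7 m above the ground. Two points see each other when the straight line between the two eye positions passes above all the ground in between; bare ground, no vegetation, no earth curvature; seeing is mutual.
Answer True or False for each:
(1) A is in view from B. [False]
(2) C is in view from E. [True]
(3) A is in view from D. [False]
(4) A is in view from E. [False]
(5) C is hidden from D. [False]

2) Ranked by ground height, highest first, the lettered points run F G H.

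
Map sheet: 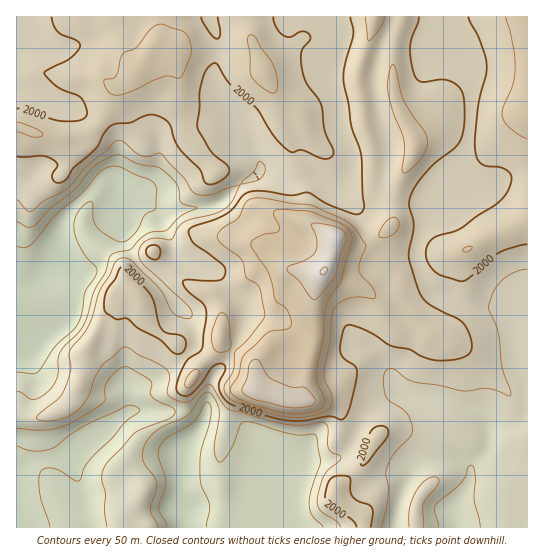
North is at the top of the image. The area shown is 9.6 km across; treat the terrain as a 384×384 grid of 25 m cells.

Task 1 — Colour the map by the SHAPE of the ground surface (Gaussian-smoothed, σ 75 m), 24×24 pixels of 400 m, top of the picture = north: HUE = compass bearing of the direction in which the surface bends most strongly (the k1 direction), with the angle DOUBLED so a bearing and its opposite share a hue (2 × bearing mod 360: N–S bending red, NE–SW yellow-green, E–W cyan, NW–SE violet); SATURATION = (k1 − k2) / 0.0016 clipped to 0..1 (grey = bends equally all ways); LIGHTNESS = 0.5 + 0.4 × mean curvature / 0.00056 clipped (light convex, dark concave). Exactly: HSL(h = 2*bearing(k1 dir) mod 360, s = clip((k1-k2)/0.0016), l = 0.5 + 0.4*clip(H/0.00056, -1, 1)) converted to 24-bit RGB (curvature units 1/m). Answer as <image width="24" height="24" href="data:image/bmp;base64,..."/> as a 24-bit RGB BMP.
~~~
<image width="24" height="24" href="data:image/bmp;base64,Qk32BgAAAAAAADYAAAAoAAAAGAAAABgAAAABABgAAAAAAMAGAAATCwAAEwsAAAAAAAAAAAAAc21+fYt6hZqHVUR+sLaPsbF1gthuQyNqTlZ3wbOKdH5/fn+AfXt/czJ7mFIsP99G3NSpEx5O5OaTTpN4TEJtgnV4kZd+eX2HbGqBiZiGeI6HVkZwiqRxyqKc0o19IzFdZVV9uceJZ3+BfH1/e3iAITJ18drggcSdoptphjquMcfV0m6KNm9qaICMmpqNgnh/aH+CiZyHeGmDUVabvaOdabdlypiIMiNsdlWSxs2fZ2h8d317eH96MlRmatZZ226crKFVhIdZM2xpzJ+HoG67SWR5kot9iXl7fX9hdIZQXHpfRXpwrnCp1qeUf3Q/LTlLQk+L18CgbH+DdnF9f3JpRFFjuqA0LXYu36WeX39gVm5xe41ehFpWXI58bWmNjoaCp3Y/saE+OmghK18sMGFHy46O65zXsD1cBywn5Lmdd1RFMRoMNykGIy4FE1gKbsFdZ76h1KzWW1+igHOKh5ecfZObUV97k5NxeJTb48j09dbyTZK+M5d1NFQjaUUe8FEMAl88ZgEAgAUAYL7x0OD71NP4b///WrKSRIRmlYRfjGOMen+RlIRud1BVZX2Aa52CY3SgQT5Y35KTw7WMQ09wWkqHQE21+tH64mn/AGrk2tP4xOLsgqC9z9ymgTKxonWbZHx+b1pne19SdmxShXVjdYyBc6GSa4WTekNWdkOOwKdl0Jl9dk6GTkdsU3dlHpdG/8zZASsyu9dP0c6bWFFf2rWCJGZtkW+elGSDYEdZiW9rj4Z/dpB6gJ6KbpeKcGN5Y3dmH3Btu57o8cXOoF6kWl6Sdpiko8+/JxZh+ODQCIaC4pmefmabtph01sZkNDpZhU9lm2+JbpqhkaKlmqqwjqGgbG6Famd8f3t3WHZcCygc+5aLp26IbH2afc2cV4+YLxhM9vbVGy9PmZRCmEI/rpln2dJpMCtRfmCFkriecomdiK6sjYmZlYuSfGCEeG1+goCSiXySRFt4HnO74b64iLukg8irKQwgOpM/nOB9WSpWgEZXlqRxsqOA0o5IN0FcYa2PfqioeqaKd2Fefl1Oj4lUbGBzeH2BcYFgbYOEcImXDDo/9MjEqOOwRQorZbvZitXUlkZzqkuVS4d6qo92hXev79rJJZW0a5mwgWJsk4Bsfk1ojoVsnZ9rV21kbHZsiJ9tVnx0cUVfP4FaSP2K6wCqtu+oNF6Jbk09Zk1AWHtNeLanjsG1W3Oj9dHFL3OES0phg5VoVkx7jmubs4SnsqCQYW1yWWRUu61iMGRXXkiIoNuvNHM8E1pX99nU1CLwpJPNoavRiazLkJuyfFlVZFRJt+Kq09T4UCG6wp+IQnSAW5ydcpmx0ZrJu4DJim2m1LCRPYZOG3RguK12bl1tR3RdX2YpIYMaNd8Sn0Xf1Wehp4dalbrj1ev2gO3KhwsvUC1a3MesbkydY3Z1ZXRdZoBZj2mQu428poCv5YGnE38tMI5AZmZ/b350WVt0mERbzXkfBDIBBeAfoebhimkpfl8aSCMYbEdOjYVpt55VdXxKbXN3e4B5c35yZHdohZZoWHtdrHa59tXbDzokNUIobU4tRjokU5NOksSj5NnsHq2FSVAdeUw9lKJhgnFoWG15q6B7YEep0pt2Q25meYJ9gnZ3dnptcYNdlnpmSYdZyrCN66/iHD+BjaHDV4rIkLuwibmdhp5oiVx4Z0Zxj6FyiH1phKCRWVCBsb56KjNa8NbJTG6YXX96gXCJh216jId2qb/ZmrLZjne1yImofTedb7OQW1iMe696ho51jYF6dVt7d1B8mrKMgqeLa4uJYj10rdCRQiVZuOOlpGipbXiQWFV/mnSJmIp/oXlPa0c+altLgVJWuIeNaYVxYmt4lKJ6a5V7gGd0bEZia5Bkf69+k62ab2GDU0J8xc9jQIDFeLt+jW6HjnqLTFJ5i4GeraGvfmlbgmRqjWyBZ4SNtJKfpoSXYXl/nLB7X4GAc094jWOVkLOUebaQgWhweVt7fUqlMJe+vuKRS2h9inOCkXiFXGJ8ZXt8qJl+en+aeomegIWjfYemkmiTtZeniHeds7WLWGp+Sk2AhY+essqsemyWemF6bGx9SV6wy4UuyuCHUEVvd3ptgXZycm98YF9uoKl7cX1xf25lb3daYnFbiJFyYn+Rto2hnLOneXaqRUeAm455lsOJgFJ9hXOFgYOHOVhw4p15g9FDSUZxe3x+f3x+dGp6bmt+l6N+d3N9jHWKj4eQb3mHepRtW3dlnaNdk6Nee0tkX1J0eK9oo4dXb15yhYN7goN6Qz5q58ajNJOqWqCzb3Z/fXiAdWiCdnuKmJ2E"/>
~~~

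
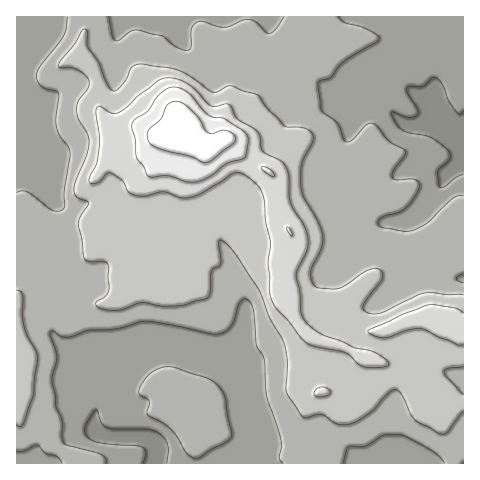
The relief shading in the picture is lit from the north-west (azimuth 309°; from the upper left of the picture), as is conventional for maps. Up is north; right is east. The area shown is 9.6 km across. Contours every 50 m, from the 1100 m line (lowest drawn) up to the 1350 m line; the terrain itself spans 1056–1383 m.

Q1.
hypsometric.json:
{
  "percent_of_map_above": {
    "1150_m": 72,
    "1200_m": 35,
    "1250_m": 11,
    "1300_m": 4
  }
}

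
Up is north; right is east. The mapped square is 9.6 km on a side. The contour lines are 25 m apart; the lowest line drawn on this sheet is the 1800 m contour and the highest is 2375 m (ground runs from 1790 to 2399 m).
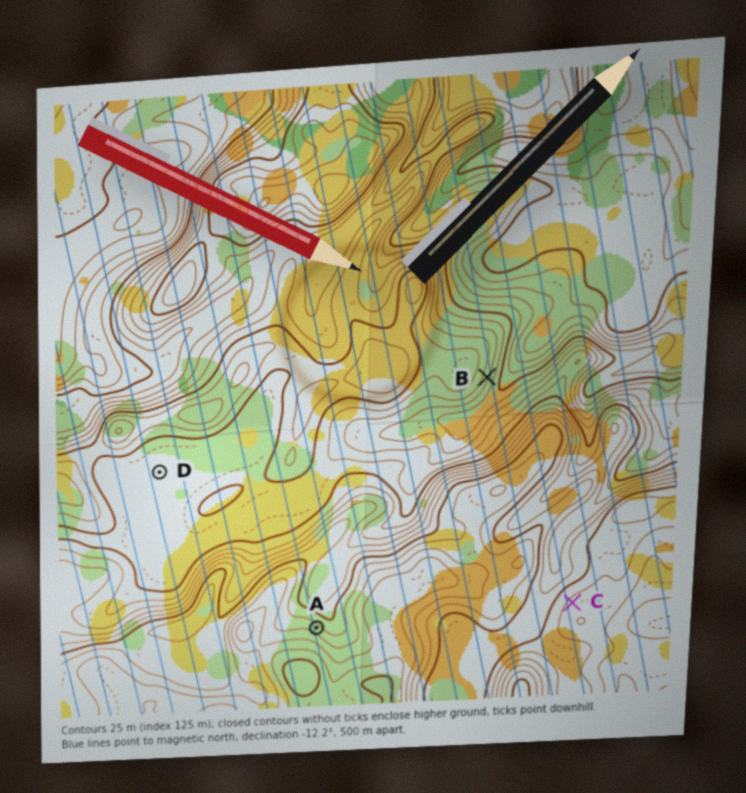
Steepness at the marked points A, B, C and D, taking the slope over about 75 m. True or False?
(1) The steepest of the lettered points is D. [False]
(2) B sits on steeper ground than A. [True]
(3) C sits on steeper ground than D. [True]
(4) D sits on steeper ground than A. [False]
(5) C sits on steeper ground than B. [False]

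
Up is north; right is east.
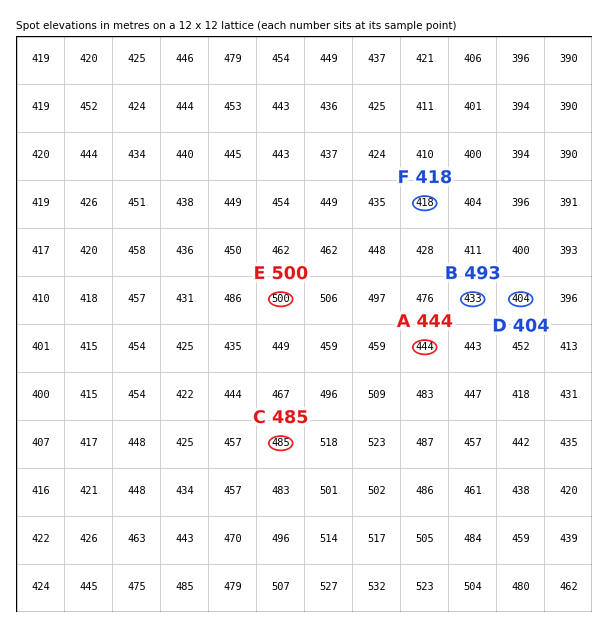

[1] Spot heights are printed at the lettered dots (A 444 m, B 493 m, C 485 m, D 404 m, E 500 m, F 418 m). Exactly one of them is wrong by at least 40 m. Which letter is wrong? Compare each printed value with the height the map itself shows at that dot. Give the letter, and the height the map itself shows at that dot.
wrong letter B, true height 433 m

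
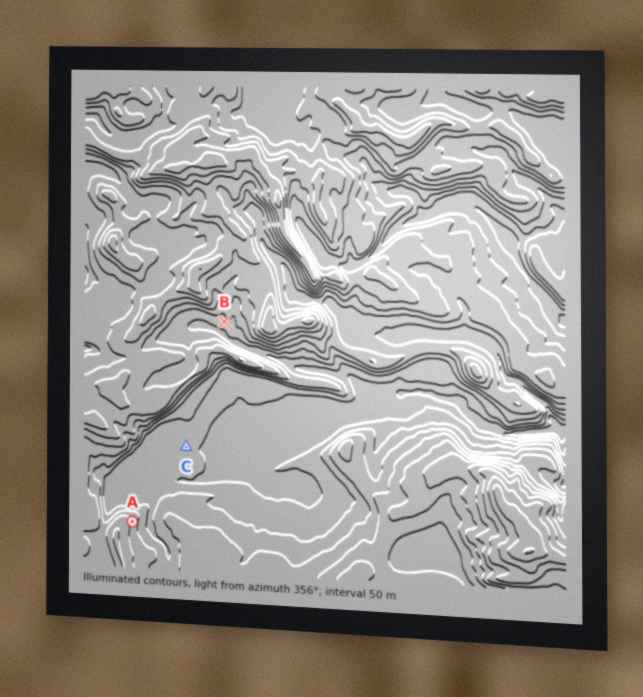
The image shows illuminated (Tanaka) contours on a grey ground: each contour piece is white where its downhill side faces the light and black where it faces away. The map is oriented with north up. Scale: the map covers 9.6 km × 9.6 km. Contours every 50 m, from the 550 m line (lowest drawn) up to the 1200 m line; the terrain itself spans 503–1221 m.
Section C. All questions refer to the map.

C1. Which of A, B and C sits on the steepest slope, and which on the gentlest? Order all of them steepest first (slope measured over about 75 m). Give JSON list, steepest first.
["A", "B", "C"]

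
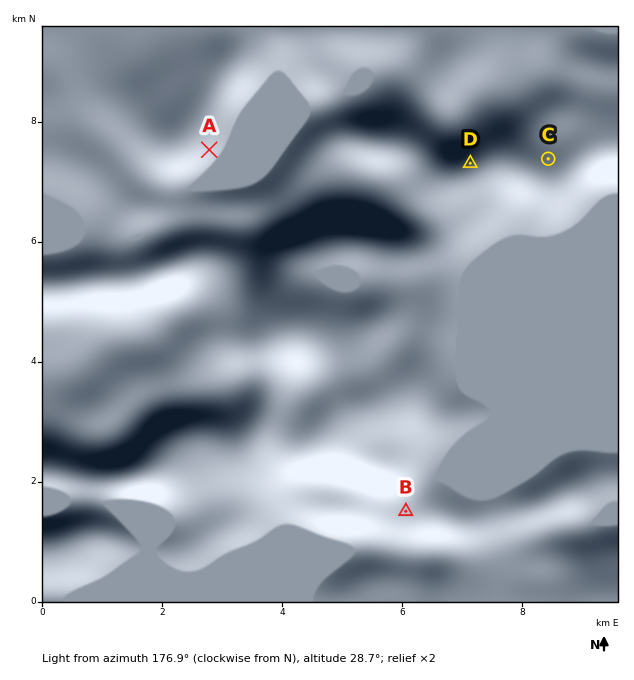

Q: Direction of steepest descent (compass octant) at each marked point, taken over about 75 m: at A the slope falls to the SE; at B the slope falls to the SW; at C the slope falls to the N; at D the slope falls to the NW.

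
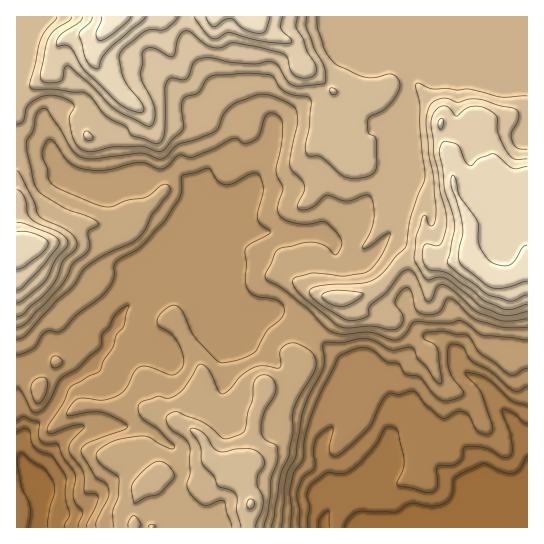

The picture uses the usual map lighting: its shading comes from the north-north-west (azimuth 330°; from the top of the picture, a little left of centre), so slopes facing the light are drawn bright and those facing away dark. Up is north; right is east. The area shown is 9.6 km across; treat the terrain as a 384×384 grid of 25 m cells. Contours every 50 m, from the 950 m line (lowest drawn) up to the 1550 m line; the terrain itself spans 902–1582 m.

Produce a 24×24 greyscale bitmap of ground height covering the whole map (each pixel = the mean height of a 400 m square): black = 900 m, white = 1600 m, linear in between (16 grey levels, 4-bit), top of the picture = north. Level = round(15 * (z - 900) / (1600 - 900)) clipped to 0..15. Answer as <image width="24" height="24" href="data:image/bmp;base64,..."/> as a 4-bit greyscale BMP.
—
<image width="24" height="24" href="data:image/bmp;base64,Qk2WAQAAAAAAAHYAAAAoAAAAGAAAABgAAAABAAQAAAAAACABAAATCwAAEwsAABAAAAAAAAAAAAAAABEREQAiIiIAMzMzAERERABVVVUAZmZmAHd3dwCIiIgAmZmZAKqqqgC7u7sAzMzMAN3d3QDu7u4A////ABEkZ3d3mFMRERAAABE0Z3eImWMRIiIQABE1Z4eJmGMiIiIRERJGd3eJmHQzIjMiIiRFVmeHeHUzMjMzMkRVZnd3eHVDQzMzM1VFVmZ2eHZDQzRTNFVUVVVmZ3dURFVEVmVVRVVlVWZVVlVFZnZVRVZVVWZ4iHZniJdlVFVVVWeamHh5u7l2VVVVVniImYms3cqHZVVVVnd3eJvN3cuXdlVVVWZneJrNzamHd2VVVWd3eJrNzJd2ZmZVVXh4iIrMzIdmZmZVVXiJmIrczIZ4h4dmZniZmIrMyoeKmqmHdniZmIu8uoiJq7mId3iZmIq7qpmqzKmYiImZmYmZmJu8y6qZmaupiIiIiJvN27uru7uYiIiIiJq97cvN3cqIiIiIiA=="/>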